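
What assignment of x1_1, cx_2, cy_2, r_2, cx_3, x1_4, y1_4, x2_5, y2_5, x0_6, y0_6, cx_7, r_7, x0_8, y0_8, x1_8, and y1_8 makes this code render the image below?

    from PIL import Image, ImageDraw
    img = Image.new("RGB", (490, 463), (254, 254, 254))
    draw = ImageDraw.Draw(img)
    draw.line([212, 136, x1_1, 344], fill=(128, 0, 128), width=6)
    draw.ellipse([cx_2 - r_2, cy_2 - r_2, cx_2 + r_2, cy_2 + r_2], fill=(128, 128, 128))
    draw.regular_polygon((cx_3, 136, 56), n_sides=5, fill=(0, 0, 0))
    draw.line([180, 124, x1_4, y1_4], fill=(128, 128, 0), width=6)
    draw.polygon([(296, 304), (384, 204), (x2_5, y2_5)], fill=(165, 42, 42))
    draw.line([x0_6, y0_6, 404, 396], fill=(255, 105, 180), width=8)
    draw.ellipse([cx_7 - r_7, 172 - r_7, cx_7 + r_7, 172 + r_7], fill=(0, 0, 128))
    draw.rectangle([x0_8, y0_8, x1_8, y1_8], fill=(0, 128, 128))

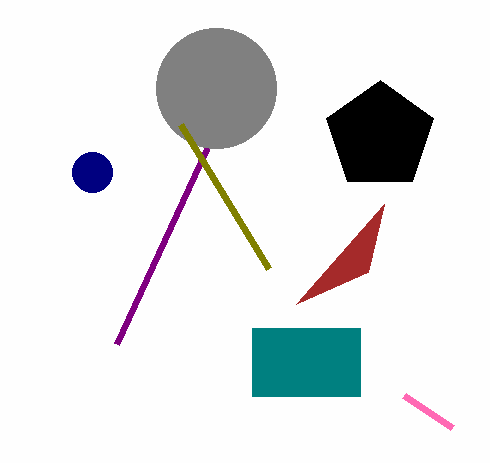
x1_1 = 116, cx_2 = 216, cy_2 = 88, r_2 = 60, cx_3 = 380, x1_4 = 268, y1_4 = 268, x2_5 = 368, y2_5 = 272, x0_6 = 452, y0_6 = 428, cx_7 = 92, r_7 = 20, x0_8 = 252, y0_8 = 328, x1_8 = 360, y1_8 = 396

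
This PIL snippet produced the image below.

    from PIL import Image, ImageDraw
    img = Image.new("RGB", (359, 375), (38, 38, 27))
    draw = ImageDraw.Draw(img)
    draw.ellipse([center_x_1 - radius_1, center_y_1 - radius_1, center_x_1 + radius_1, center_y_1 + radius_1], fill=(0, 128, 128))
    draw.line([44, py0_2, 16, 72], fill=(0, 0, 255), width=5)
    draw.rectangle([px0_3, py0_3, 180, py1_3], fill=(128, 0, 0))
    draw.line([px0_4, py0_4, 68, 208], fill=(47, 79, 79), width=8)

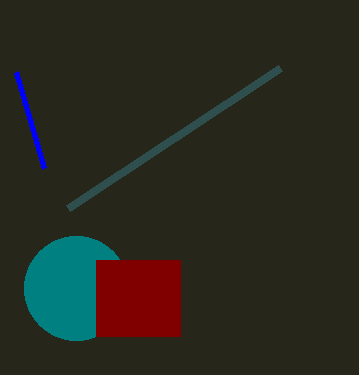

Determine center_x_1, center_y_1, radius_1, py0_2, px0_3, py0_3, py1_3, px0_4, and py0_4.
center_x_1 = 76, center_y_1 = 288, radius_1 = 52, py0_2 = 168, px0_3 = 96, py0_3 = 260, py1_3 = 336, px0_4 = 280, py0_4 = 68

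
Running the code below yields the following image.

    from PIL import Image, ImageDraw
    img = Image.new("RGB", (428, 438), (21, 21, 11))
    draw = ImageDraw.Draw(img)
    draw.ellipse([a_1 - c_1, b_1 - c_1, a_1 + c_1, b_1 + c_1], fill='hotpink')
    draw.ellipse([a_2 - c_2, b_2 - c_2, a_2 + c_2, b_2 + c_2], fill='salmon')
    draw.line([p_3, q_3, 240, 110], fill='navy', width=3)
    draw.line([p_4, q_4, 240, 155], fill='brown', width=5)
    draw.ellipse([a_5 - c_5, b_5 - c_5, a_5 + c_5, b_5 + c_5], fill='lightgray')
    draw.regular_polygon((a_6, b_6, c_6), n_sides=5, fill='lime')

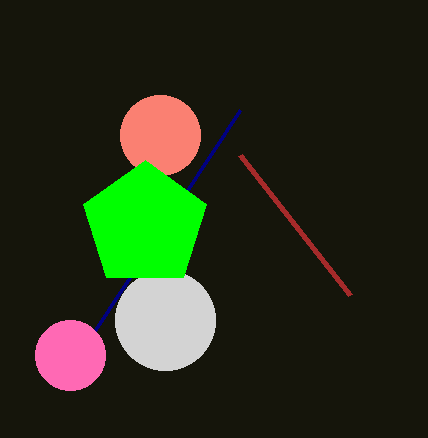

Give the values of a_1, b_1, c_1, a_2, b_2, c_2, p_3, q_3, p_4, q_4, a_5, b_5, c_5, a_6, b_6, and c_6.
a_1 = 70; b_1 = 355; c_1 = 35; a_2 = 160; b_2 = 135; c_2 = 40; p_3 = 95; q_3 = 330; p_4 = 350; q_4 = 295; a_5 = 165; b_5 = 320; c_5 = 50; a_6 = 145; b_6 = 225; c_6 = 65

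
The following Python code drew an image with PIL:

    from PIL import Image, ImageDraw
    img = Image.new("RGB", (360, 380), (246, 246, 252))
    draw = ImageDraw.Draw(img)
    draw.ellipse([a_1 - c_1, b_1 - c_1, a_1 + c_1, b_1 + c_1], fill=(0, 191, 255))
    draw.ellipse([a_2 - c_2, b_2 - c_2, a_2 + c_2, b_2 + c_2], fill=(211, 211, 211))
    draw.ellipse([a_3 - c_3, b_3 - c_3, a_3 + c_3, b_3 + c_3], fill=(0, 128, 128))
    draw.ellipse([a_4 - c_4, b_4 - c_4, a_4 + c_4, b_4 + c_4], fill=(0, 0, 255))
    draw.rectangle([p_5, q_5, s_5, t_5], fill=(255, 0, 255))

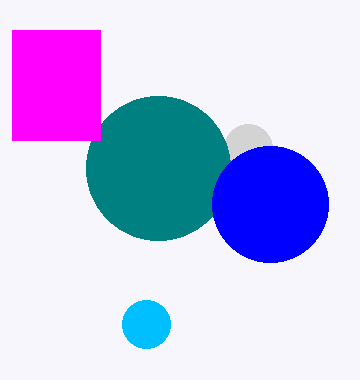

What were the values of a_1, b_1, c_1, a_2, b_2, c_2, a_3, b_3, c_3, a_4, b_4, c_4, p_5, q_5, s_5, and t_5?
a_1 = 146
b_1 = 324
c_1 = 24
a_2 = 248
b_2 = 148
c_2 = 24
a_3 = 158
b_3 = 168
c_3 = 72
a_4 = 270
b_4 = 204
c_4 = 58
p_5 = 12
q_5 = 30
s_5 = 100
t_5 = 140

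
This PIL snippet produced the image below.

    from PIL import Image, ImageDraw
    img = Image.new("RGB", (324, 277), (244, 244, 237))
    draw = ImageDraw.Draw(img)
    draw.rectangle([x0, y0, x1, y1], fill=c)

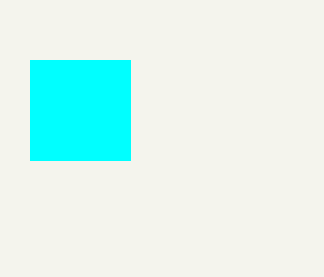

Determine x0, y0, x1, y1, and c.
x0 = 30, y0 = 60, x1 = 130, y1 = 160, c = 'cyan'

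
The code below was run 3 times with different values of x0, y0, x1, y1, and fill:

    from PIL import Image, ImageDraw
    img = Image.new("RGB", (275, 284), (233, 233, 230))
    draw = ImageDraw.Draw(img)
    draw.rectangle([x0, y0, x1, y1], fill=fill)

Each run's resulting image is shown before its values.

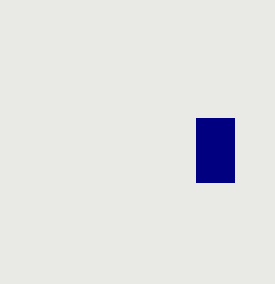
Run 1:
x0 = 196
y0 = 118
x1 = 234
y1 = 182
fill = 'navy'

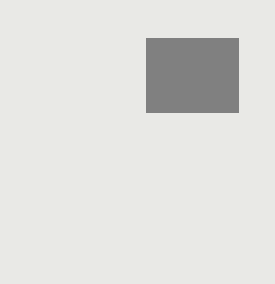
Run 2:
x0 = 146, y0 = 38, x1 = 238, y1 = 112, fill = 'gray'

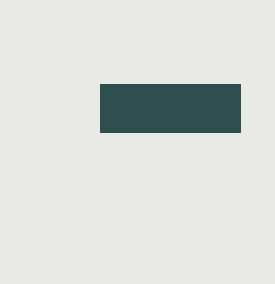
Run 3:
x0 = 100; y0 = 84; x1 = 240; y1 = 132; fill = 'darkslategray'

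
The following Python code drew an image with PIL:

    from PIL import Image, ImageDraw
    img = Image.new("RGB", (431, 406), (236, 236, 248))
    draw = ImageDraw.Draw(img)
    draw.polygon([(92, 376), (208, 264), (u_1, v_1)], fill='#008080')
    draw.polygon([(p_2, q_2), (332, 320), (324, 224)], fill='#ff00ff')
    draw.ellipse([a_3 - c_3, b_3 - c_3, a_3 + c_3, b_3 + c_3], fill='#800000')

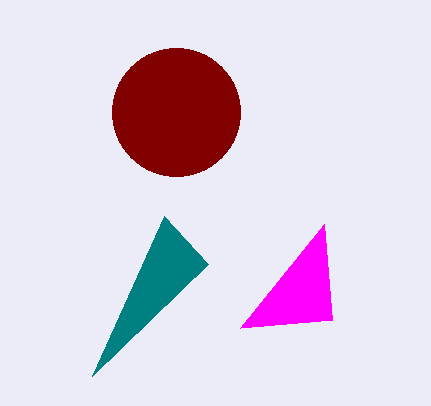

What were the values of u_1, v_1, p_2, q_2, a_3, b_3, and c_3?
u_1 = 164; v_1 = 216; p_2 = 240; q_2 = 328; a_3 = 176; b_3 = 112; c_3 = 64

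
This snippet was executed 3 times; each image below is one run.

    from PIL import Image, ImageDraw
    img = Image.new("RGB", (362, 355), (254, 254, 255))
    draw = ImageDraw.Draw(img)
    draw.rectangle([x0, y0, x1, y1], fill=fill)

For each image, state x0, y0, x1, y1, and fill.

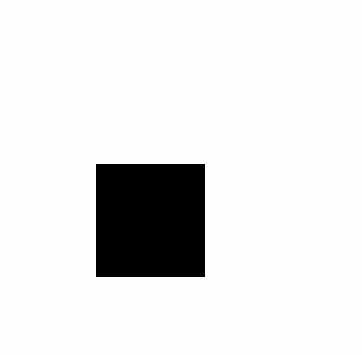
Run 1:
x0 = 96
y0 = 164
x1 = 204
y1 = 276
fill = 'black'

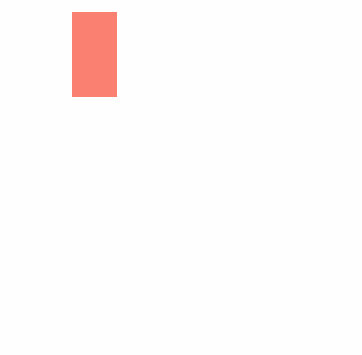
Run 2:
x0 = 72
y0 = 12
x1 = 116
y1 = 96
fill = 'salmon'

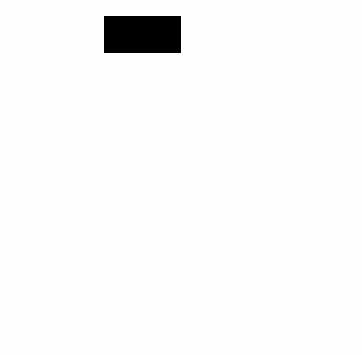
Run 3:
x0 = 104; y0 = 16; x1 = 180; y1 = 52; fill = 'black'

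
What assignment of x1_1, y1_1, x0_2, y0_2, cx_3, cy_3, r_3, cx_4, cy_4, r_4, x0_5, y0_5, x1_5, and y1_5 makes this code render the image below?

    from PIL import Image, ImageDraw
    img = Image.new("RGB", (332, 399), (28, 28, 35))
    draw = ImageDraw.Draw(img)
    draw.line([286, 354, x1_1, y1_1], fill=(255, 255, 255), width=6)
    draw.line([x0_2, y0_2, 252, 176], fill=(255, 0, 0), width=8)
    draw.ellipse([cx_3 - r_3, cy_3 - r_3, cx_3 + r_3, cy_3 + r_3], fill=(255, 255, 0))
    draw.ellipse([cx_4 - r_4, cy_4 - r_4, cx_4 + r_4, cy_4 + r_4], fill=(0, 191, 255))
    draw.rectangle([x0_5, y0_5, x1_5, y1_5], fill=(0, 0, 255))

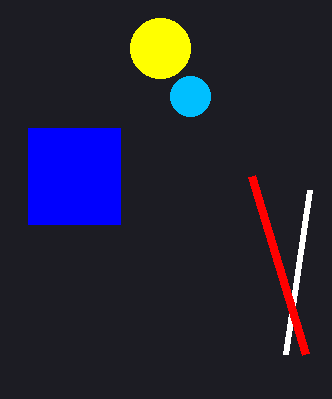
x1_1 = 310; y1_1 = 190; x0_2 = 306; y0_2 = 354; cx_3 = 160; cy_3 = 48; r_3 = 30; cx_4 = 190; cy_4 = 96; r_4 = 20; x0_5 = 28; y0_5 = 128; x1_5 = 120; y1_5 = 224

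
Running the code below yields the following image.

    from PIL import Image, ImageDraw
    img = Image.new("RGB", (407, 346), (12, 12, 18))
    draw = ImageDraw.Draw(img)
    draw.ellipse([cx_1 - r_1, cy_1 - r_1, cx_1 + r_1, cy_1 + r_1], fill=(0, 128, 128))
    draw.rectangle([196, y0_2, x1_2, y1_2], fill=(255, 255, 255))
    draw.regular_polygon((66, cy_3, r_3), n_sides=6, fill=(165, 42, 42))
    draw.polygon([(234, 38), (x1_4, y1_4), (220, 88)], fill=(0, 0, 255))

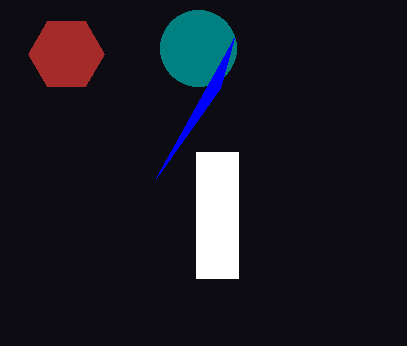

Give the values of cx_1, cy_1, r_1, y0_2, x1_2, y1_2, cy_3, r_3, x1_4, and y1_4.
cx_1 = 198; cy_1 = 48; r_1 = 38; y0_2 = 152; x1_2 = 238; y1_2 = 278; cy_3 = 54; r_3 = 38; x1_4 = 156; y1_4 = 178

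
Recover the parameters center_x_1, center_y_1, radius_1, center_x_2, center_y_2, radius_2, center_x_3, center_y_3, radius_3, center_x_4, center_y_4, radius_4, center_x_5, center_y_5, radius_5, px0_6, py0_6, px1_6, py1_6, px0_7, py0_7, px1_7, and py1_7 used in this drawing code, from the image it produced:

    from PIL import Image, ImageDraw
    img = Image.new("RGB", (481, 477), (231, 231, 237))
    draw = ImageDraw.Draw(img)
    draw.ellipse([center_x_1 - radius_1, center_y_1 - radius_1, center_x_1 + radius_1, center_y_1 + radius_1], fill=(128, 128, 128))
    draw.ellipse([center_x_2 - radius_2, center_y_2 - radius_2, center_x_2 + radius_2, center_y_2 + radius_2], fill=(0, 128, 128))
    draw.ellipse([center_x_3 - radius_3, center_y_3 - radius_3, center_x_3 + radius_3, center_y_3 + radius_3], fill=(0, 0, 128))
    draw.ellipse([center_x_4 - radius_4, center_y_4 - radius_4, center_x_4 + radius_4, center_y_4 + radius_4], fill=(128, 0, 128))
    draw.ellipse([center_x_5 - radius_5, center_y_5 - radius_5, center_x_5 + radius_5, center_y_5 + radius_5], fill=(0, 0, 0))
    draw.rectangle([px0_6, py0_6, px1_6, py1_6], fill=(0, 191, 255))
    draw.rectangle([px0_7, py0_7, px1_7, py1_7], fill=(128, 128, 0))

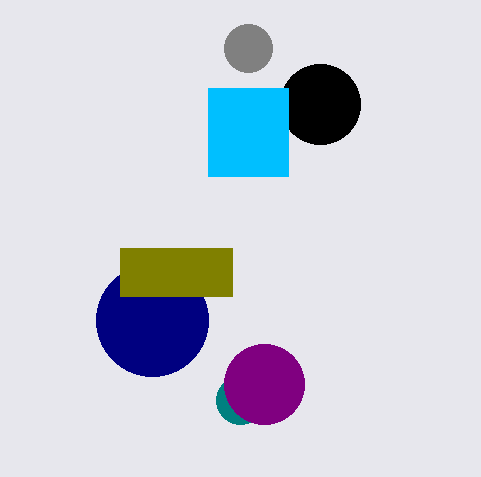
center_x_1 = 248; center_y_1 = 48; radius_1 = 24; center_x_2 = 240; center_y_2 = 400; radius_2 = 24; center_x_3 = 152; center_y_3 = 320; radius_3 = 56; center_x_4 = 264; center_y_4 = 384; radius_4 = 40; center_x_5 = 320; center_y_5 = 104; radius_5 = 40; px0_6 = 208; py0_6 = 88; px1_6 = 288; py1_6 = 176; px0_7 = 120; py0_7 = 248; px1_7 = 232; py1_7 = 296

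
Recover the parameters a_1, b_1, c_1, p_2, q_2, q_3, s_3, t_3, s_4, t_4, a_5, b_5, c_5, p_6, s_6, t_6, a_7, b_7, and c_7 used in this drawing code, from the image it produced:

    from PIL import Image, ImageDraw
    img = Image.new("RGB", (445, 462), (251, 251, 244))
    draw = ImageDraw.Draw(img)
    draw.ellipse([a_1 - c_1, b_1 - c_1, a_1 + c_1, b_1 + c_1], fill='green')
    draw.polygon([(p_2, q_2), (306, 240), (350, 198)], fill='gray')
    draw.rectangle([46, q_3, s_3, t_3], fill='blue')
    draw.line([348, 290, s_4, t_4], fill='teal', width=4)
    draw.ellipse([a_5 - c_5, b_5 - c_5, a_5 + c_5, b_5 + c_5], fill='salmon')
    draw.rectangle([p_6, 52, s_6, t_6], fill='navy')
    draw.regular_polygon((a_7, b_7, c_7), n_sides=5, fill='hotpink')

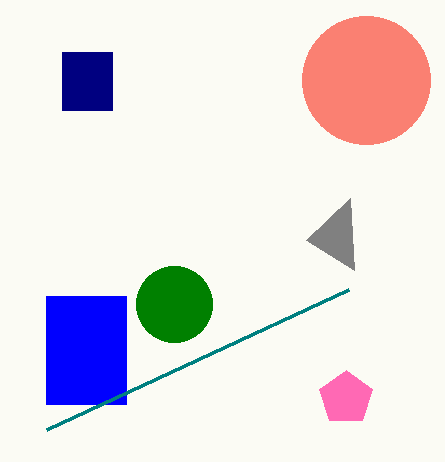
a_1 = 174
b_1 = 304
c_1 = 38
p_2 = 354
q_2 = 270
q_3 = 296
s_3 = 126
t_3 = 404
s_4 = 46
t_4 = 430
a_5 = 366
b_5 = 80
c_5 = 64
p_6 = 62
s_6 = 112
t_6 = 110
a_7 = 346
b_7 = 398
c_7 = 28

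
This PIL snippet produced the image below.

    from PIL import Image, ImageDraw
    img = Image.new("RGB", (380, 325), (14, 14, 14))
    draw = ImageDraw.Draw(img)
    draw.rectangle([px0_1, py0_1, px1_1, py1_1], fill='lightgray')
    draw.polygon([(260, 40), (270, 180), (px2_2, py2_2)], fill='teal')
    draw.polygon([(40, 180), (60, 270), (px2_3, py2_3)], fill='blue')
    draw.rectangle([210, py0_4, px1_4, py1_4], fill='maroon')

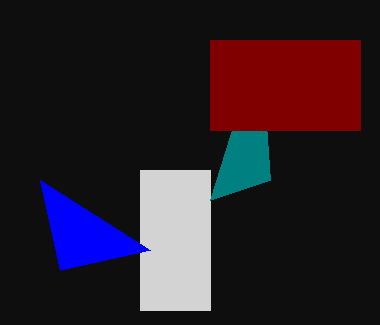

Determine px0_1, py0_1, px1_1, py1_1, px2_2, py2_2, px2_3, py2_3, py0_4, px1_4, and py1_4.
px0_1 = 140
py0_1 = 170
px1_1 = 210
py1_1 = 310
px2_2 = 210
py2_2 = 200
px2_3 = 150
py2_3 = 250
py0_4 = 40
px1_4 = 360
py1_4 = 130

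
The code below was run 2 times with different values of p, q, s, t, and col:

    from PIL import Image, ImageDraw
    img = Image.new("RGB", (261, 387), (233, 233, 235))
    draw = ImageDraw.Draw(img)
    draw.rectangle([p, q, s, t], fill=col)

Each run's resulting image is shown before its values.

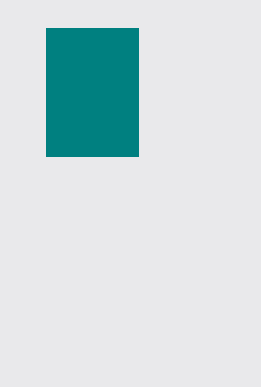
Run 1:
p = 46, q = 28, s = 138, t = 156, col = 'teal'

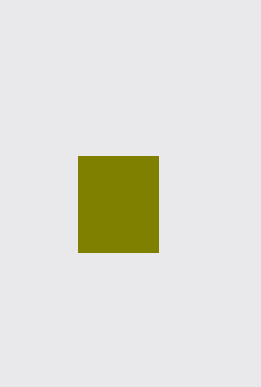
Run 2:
p = 78, q = 156, s = 158, t = 252, col = 'olive'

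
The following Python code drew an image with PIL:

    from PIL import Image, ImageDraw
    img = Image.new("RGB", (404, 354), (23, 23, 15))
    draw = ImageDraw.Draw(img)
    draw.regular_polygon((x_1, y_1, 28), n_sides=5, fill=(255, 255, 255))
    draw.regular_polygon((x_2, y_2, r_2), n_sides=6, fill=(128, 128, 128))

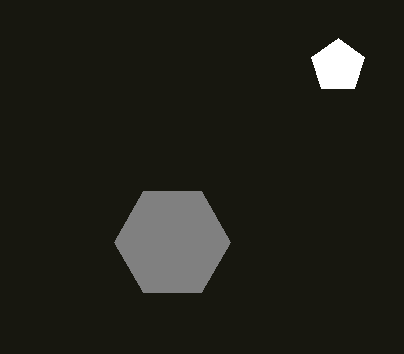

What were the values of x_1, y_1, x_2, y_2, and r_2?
x_1 = 338, y_1 = 66, x_2 = 172, y_2 = 242, r_2 = 58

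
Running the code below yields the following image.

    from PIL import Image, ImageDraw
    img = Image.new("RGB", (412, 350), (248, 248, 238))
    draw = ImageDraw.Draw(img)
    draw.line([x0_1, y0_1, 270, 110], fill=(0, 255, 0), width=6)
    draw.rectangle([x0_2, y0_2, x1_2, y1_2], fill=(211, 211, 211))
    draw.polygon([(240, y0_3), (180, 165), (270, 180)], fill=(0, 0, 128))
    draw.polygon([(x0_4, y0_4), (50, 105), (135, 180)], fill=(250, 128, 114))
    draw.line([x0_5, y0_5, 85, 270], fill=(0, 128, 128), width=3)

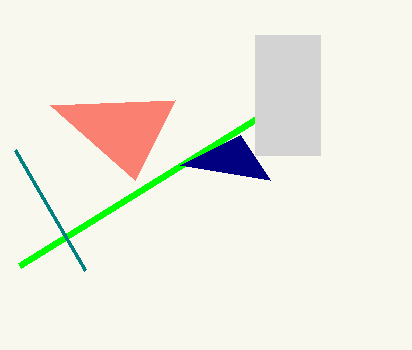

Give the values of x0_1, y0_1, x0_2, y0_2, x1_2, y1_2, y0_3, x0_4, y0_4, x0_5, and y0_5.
x0_1 = 20; y0_1 = 265; x0_2 = 255; y0_2 = 35; x1_2 = 320; y1_2 = 155; y0_3 = 135; x0_4 = 175; y0_4 = 100; x0_5 = 15; y0_5 = 150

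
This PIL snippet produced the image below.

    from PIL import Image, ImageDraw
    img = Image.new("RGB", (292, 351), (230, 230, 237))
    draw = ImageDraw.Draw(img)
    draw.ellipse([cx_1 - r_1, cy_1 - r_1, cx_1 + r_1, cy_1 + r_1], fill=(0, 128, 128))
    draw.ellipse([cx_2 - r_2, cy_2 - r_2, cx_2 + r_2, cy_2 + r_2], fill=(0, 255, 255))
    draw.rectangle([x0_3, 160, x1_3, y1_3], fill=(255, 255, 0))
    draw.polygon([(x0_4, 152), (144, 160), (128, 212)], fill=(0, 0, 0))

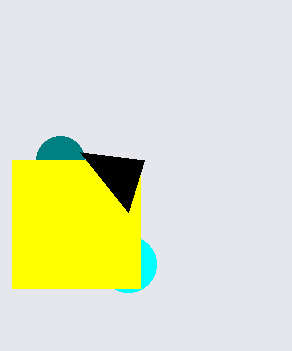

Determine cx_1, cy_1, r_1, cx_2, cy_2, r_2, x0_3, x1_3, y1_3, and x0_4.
cx_1 = 60
cy_1 = 160
r_1 = 24
cx_2 = 128
cy_2 = 264
r_2 = 28
x0_3 = 12
x1_3 = 140
y1_3 = 288
x0_4 = 80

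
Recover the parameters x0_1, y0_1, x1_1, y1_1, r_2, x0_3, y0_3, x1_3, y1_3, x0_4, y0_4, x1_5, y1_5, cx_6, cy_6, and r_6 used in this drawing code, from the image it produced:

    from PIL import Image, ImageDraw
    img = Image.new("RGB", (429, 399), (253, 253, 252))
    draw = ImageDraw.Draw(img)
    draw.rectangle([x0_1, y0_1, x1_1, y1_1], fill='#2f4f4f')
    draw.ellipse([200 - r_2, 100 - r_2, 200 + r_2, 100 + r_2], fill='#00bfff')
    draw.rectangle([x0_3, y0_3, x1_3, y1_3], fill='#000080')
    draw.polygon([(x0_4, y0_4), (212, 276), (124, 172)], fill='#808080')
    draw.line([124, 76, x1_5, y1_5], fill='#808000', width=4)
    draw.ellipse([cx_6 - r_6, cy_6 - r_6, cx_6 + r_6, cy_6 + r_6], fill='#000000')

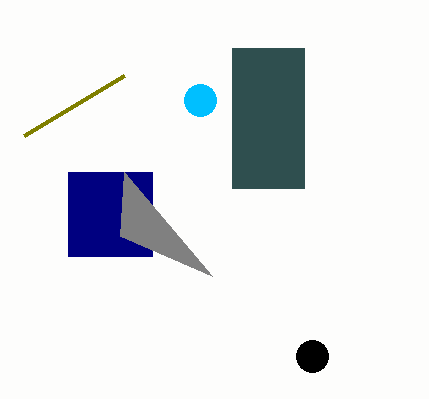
x0_1 = 232; y0_1 = 48; x1_1 = 304; y1_1 = 188; r_2 = 16; x0_3 = 68; y0_3 = 172; x1_3 = 152; y1_3 = 256; x0_4 = 120; y0_4 = 236; x1_5 = 24; y1_5 = 136; cx_6 = 312; cy_6 = 356; r_6 = 16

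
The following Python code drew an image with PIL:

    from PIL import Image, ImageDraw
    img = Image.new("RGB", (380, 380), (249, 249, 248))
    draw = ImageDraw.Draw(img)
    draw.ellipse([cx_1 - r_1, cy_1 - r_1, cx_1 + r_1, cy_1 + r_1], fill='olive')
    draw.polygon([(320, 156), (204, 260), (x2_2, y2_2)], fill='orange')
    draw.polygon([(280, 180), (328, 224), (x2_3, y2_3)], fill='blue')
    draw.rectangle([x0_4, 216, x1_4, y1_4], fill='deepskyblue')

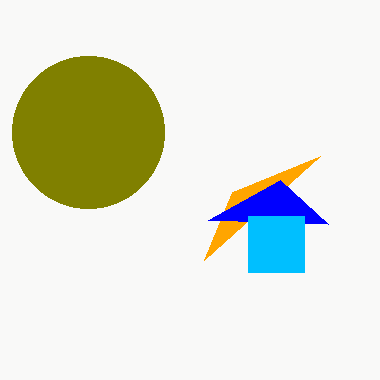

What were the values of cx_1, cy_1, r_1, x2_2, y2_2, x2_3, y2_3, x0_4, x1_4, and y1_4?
cx_1 = 88, cy_1 = 132, r_1 = 76, x2_2 = 232, y2_2 = 192, x2_3 = 208, y2_3 = 220, x0_4 = 248, x1_4 = 304, y1_4 = 272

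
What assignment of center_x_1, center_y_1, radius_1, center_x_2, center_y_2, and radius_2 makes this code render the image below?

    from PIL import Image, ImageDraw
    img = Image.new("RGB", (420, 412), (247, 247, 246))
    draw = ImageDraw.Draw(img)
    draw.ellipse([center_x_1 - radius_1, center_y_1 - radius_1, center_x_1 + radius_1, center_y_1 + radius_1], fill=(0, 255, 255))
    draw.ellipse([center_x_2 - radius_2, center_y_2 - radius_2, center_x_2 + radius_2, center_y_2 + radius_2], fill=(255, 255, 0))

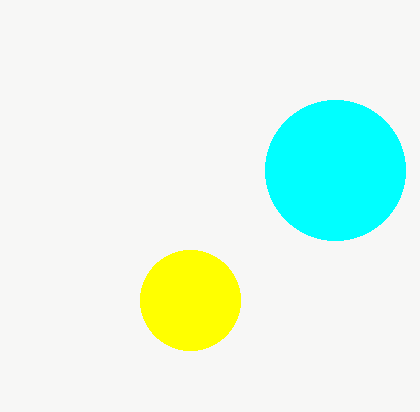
center_x_1 = 335, center_y_1 = 170, radius_1 = 70, center_x_2 = 190, center_y_2 = 300, radius_2 = 50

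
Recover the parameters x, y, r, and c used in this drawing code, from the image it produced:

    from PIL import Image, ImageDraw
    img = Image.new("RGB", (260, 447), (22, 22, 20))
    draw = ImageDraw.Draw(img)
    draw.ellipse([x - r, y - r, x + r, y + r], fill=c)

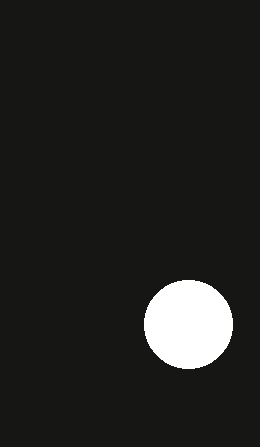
x = 188, y = 324, r = 44, c = 'white'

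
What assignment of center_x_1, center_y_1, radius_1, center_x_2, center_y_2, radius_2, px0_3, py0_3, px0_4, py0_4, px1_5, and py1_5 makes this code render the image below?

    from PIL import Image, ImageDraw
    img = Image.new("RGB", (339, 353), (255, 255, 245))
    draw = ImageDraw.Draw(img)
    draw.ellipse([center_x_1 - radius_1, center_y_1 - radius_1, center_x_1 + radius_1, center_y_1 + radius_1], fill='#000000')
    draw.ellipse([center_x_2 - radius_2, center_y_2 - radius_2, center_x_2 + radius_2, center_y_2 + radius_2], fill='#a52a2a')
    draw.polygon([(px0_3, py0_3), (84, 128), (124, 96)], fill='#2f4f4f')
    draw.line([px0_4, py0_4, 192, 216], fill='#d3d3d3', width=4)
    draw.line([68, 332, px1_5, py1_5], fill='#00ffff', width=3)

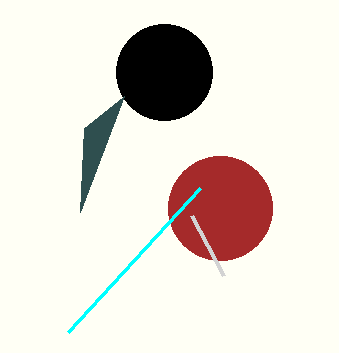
center_x_1 = 164
center_y_1 = 72
radius_1 = 48
center_x_2 = 220
center_y_2 = 208
radius_2 = 52
px0_3 = 80
py0_3 = 212
px0_4 = 224
py0_4 = 276
px1_5 = 200
py1_5 = 188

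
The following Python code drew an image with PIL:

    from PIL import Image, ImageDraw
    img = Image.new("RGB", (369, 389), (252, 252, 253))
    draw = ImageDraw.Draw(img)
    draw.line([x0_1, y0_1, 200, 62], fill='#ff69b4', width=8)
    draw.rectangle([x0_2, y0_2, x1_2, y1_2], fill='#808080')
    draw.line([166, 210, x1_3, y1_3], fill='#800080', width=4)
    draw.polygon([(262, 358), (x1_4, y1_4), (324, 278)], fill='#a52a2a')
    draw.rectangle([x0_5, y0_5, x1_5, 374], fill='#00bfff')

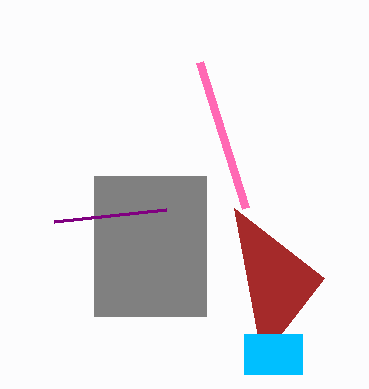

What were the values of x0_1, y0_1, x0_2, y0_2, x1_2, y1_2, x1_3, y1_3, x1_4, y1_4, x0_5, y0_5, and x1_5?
x0_1 = 246, y0_1 = 208, x0_2 = 94, y0_2 = 176, x1_2 = 206, y1_2 = 316, x1_3 = 54, y1_3 = 222, x1_4 = 234, y1_4 = 208, x0_5 = 244, y0_5 = 334, x1_5 = 302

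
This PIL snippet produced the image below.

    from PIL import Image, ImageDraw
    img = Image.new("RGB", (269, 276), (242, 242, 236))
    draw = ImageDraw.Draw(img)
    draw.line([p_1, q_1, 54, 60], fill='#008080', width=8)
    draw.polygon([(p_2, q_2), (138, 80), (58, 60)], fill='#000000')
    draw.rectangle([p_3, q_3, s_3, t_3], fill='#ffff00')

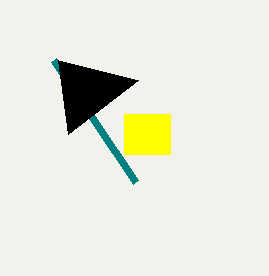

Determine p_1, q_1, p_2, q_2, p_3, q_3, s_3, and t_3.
p_1 = 136, q_1 = 182, p_2 = 68, q_2 = 134, p_3 = 124, q_3 = 114, s_3 = 170, t_3 = 154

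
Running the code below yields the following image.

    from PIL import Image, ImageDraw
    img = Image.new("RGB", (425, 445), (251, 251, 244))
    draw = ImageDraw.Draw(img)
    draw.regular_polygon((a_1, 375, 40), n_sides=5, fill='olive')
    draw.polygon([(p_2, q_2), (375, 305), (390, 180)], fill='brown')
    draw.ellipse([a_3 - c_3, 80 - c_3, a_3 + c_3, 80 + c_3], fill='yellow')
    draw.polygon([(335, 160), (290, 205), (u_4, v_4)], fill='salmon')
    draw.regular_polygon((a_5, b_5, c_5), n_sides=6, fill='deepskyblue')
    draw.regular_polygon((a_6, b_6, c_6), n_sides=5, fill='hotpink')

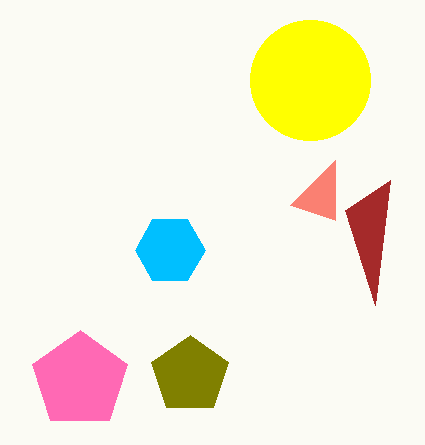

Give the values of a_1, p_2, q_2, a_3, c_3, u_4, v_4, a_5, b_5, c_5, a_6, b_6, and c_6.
a_1 = 190
p_2 = 345
q_2 = 210
a_3 = 310
c_3 = 60
u_4 = 335
v_4 = 220
a_5 = 170
b_5 = 250
c_5 = 35
a_6 = 80
b_6 = 380
c_6 = 50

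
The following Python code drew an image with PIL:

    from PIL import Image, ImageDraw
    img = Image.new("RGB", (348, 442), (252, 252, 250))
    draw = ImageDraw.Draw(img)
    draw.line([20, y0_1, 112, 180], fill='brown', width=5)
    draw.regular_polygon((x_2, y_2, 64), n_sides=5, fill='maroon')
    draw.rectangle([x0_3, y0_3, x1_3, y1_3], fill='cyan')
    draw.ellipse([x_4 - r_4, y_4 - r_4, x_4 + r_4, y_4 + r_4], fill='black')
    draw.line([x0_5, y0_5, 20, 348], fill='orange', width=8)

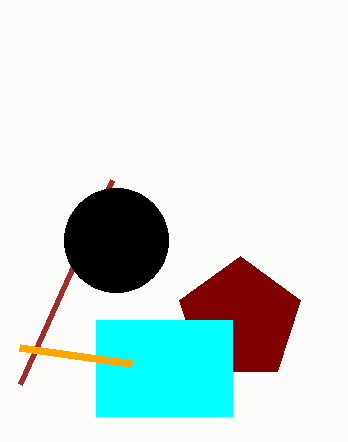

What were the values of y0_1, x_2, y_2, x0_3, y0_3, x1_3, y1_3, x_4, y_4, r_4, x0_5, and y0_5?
y0_1 = 384
x_2 = 240
y_2 = 320
x0_3 = 96
y0_3 = 320
x1_3 = 232
y1_3 = 416
x_4 = 116
y_4 = 240
r_4 = 52
x0_5 = 132
y0_5 = 364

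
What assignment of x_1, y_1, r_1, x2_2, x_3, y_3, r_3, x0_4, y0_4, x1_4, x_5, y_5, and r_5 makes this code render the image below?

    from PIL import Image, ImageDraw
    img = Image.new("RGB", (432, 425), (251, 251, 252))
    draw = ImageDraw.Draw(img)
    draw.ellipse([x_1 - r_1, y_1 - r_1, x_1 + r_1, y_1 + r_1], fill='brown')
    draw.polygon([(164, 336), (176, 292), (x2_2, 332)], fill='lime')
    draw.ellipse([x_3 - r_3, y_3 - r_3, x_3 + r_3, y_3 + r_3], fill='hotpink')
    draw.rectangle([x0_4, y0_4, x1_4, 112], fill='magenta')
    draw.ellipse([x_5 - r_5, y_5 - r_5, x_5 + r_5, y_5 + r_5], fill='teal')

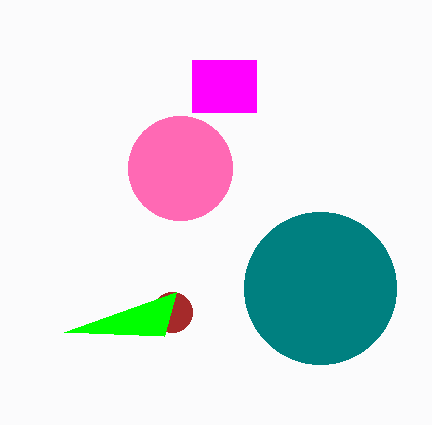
x_1 = 172, y_1 = 312, r_1 = 20, x2_2 = 64, x_3 = 180, y_3 = 168, r_3 = 52, x0_4 = 192, y0_4 = 60, x1_4 = 256, x_5 = 320, y_5 = 288, r_5 = 76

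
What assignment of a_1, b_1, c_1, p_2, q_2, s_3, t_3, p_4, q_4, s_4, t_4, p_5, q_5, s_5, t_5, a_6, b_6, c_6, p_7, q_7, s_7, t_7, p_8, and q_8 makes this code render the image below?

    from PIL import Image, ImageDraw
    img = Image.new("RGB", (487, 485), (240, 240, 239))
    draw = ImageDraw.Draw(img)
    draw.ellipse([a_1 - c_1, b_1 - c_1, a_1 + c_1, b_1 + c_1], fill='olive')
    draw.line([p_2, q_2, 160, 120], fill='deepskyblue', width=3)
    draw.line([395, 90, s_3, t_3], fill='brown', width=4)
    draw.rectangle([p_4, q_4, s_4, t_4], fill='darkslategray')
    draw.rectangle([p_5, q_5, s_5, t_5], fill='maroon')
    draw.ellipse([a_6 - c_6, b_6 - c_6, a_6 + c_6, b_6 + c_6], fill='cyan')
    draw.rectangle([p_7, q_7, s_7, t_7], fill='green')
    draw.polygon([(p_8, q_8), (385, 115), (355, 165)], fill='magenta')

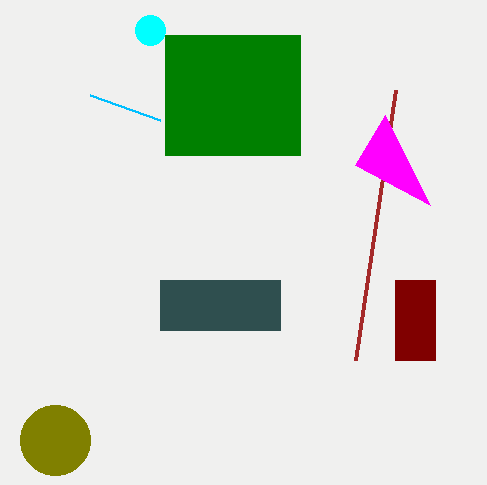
a_1 = 55, b_1 = 440, c_1 = 35, p_2 = 90, q_2 = 95, s_3 = 355, t_3 = 360, p_4 = 160, q_4 = 280, s_4 = 280, t_4 = 330, p_5 = 395, q_5 = 280, s_5 = 435, t_5 = 360, a_6 = 150, b_6 = 30, c_6 = 15, p_7 = 165, q_7 = 35, s_7 = 300, t_7 = 155, p_8 = 430, q_8 = 205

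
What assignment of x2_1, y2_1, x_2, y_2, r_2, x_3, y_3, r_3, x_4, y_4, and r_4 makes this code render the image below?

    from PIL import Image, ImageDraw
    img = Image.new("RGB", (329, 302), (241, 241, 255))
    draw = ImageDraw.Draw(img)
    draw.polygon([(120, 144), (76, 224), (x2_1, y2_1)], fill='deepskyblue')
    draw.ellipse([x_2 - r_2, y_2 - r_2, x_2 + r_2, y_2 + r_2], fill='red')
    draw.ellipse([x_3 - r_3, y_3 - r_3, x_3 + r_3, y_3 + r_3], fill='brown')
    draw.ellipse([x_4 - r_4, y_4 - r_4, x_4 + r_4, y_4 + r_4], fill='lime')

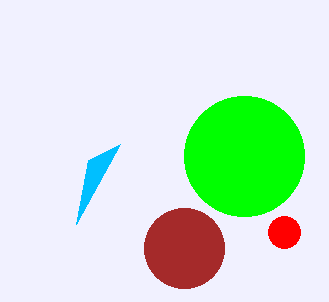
x2_1 = 88, y2_1 = 160, x_2 = 284, y_2 = 232, r_2 = 16, x_3 = 184, y_3 = 248, r_3 = 40, x_4 = 244, y_4 = 156, r_4 = 60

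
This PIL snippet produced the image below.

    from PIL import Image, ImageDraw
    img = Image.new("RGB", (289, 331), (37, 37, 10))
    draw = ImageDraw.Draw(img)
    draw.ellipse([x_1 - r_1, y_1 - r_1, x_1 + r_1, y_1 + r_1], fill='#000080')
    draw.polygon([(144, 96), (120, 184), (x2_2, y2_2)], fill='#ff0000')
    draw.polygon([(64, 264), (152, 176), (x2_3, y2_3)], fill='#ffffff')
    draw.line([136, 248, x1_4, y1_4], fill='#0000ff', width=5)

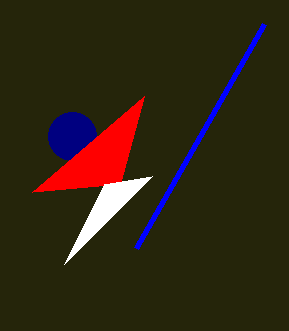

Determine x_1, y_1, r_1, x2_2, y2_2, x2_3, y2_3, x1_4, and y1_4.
x_1 = 72, y_1 = 136, r_1 = 24, x2_2 = 32, y2_2 = 192, x2_3 = 104, y2_3 = 184, x1_4 = 264, y1_4 = 24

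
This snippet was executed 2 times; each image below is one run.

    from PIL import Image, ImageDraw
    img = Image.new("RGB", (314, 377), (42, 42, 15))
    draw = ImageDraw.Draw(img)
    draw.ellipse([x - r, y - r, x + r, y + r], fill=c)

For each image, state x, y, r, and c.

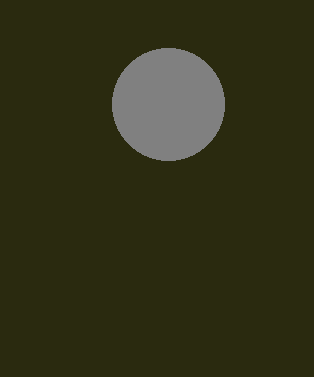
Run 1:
x = 168
y = 104
r = 56
c = 'gray'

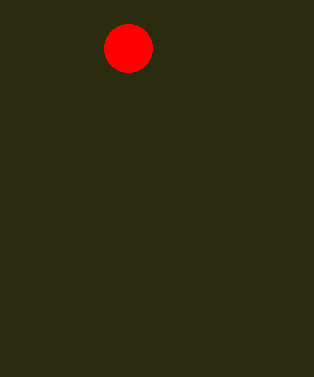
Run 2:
x = 128
y = 48
r = 24
c = 'red'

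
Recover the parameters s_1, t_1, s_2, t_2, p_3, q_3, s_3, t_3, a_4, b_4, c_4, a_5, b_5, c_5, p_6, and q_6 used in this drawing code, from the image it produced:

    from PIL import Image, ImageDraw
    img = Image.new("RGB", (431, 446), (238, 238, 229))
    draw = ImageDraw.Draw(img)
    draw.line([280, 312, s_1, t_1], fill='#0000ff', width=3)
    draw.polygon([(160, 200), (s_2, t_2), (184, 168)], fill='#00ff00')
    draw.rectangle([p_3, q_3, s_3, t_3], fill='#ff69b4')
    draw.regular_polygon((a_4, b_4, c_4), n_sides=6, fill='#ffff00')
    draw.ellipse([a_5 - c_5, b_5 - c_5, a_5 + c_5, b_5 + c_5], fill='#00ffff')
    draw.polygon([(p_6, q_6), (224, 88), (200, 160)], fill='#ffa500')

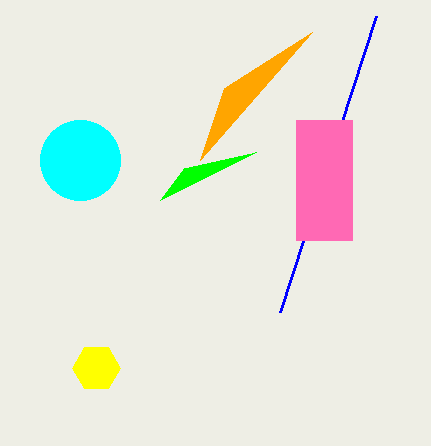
s_1 = 376; t_1 = 16; s_2 = 256; t_2 = 152; p_3 = 296; q_3 = 120; s_3 = 352; t_3 = 240; a_4 = 96; b_4 = 368; c_4 = 24; a_5 = 80; b_5 = 160; c_5 = 40; p_6 = 312; q_6 = 32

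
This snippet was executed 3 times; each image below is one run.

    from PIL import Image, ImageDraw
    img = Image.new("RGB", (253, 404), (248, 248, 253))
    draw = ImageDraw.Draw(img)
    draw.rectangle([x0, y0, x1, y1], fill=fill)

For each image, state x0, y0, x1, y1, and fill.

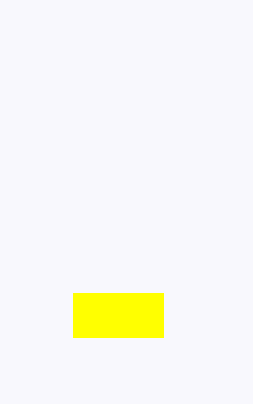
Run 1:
x0 = 73
y0 = 293
x1 = 163
y1 = 337
fill = 'yellow'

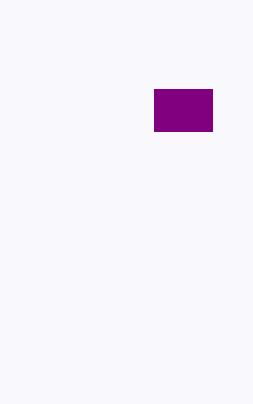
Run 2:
x0 = 154, y0 = 89, x1 = 212, y1 = 131, fill = 'purple'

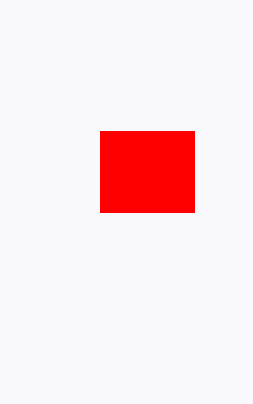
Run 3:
x0 = 100
y0 = 131
x1 = 194
y1 = 212
fill = 'red'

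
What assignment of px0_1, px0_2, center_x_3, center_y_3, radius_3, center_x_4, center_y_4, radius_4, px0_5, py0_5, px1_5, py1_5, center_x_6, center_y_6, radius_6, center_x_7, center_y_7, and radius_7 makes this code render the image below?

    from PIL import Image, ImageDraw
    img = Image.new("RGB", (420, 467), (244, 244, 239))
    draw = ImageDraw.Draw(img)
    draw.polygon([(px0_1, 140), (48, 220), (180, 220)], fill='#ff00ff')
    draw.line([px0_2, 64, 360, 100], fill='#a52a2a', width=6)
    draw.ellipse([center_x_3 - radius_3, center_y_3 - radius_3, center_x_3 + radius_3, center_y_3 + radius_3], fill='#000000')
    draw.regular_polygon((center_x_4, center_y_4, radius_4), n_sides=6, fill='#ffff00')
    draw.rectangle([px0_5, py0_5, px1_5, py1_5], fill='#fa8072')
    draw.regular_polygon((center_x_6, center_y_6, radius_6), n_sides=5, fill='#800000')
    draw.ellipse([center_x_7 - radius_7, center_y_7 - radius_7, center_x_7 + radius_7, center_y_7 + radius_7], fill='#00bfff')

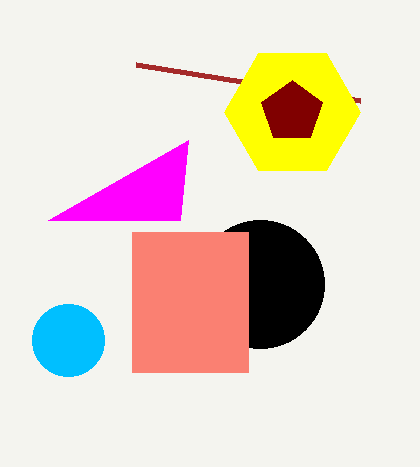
px0_1 = 188, px0_2 = 136, center_x_3 = 260, center_y_3 = 284, radius_3 = 64, center_x_4 = 292, center_y_4 = 112, radius_4 = 68, px0_5 = 132, py0_5 = 232, px1_5 = 248, py1_5 = 372, center_x_6 = 292, center_y_6 = 112, radius_6 = 32, center_x_7 = 68, center_y_7 = 340, radius_7 = 36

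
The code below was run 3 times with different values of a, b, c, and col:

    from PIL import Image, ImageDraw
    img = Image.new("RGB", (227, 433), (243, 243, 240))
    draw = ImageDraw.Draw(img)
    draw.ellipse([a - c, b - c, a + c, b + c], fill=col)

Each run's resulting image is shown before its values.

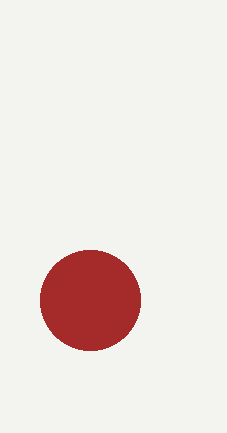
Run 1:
a = 90, b = 300, c = 50, col = 'brown'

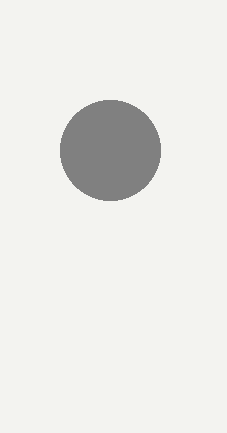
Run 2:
a = 110; b = 150; c = 50; col = 'gray'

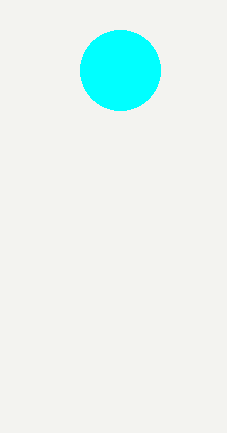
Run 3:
a = 120; b = 70; c = 40; col = 'cyan'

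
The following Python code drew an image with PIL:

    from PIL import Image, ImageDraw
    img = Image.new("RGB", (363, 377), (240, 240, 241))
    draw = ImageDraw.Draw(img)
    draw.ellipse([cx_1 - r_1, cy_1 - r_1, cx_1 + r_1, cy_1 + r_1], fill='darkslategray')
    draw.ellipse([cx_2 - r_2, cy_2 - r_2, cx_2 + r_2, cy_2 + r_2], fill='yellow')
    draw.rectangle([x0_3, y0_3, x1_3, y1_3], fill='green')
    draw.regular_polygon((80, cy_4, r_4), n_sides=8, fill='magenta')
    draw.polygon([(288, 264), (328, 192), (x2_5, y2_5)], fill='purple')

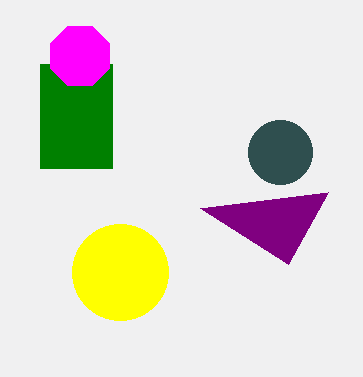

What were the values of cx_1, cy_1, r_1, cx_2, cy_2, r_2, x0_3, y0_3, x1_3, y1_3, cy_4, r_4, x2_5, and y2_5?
cx_1 = 280
cy_1 = 152
r_1 = 32
cx_2 = 120
cy_2 = 272
r_2 = 48
x0_3 = 40
y0_3 = 64
x1_3 = 112
y1_3 = 168
cy_4 = 56
r_4 = 32
x2_5 = 200
y2_5 = 208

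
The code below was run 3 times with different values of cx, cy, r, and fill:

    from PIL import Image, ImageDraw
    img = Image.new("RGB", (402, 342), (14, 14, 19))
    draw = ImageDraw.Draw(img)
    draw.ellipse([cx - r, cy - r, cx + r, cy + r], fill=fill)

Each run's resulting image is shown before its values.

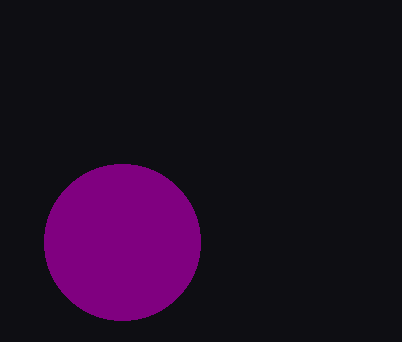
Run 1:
cx = 122
cy = 242
r = 78
fill = 'purple'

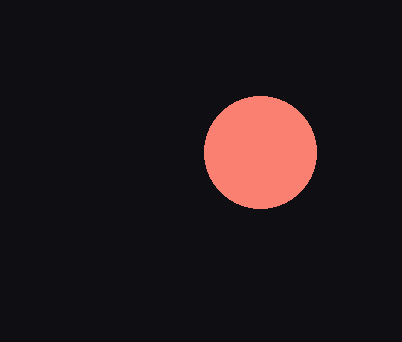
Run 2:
cx = 260, cy = 152, r = 56, fill = 'salmon'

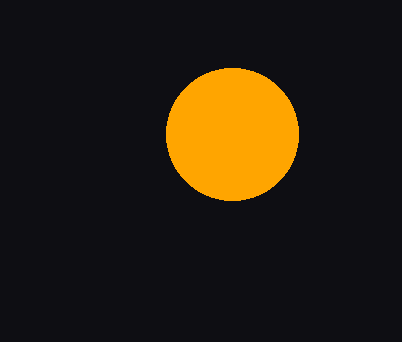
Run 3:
cx = 232, cy = 134, r = 66, fill = 'orange'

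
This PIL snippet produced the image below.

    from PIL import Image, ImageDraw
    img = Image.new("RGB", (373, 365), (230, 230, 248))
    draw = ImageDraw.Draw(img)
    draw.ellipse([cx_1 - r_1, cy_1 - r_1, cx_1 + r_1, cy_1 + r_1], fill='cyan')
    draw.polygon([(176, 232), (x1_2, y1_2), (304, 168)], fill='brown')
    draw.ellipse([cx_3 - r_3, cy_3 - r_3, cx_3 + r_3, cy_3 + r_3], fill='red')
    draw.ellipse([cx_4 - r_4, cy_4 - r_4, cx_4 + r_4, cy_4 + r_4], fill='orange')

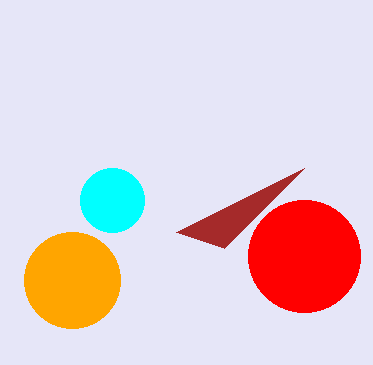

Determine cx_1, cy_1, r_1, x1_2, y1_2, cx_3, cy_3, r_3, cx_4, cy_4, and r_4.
cx_1 = 112
cy_1 = 200
r_1 = 32
x1_2 = 224
y1_2 = 248
cx_3 = 304
cy_3 = 256
r_3 = 56
cx_4 = 72
cy_4 = 280
r_4 = 48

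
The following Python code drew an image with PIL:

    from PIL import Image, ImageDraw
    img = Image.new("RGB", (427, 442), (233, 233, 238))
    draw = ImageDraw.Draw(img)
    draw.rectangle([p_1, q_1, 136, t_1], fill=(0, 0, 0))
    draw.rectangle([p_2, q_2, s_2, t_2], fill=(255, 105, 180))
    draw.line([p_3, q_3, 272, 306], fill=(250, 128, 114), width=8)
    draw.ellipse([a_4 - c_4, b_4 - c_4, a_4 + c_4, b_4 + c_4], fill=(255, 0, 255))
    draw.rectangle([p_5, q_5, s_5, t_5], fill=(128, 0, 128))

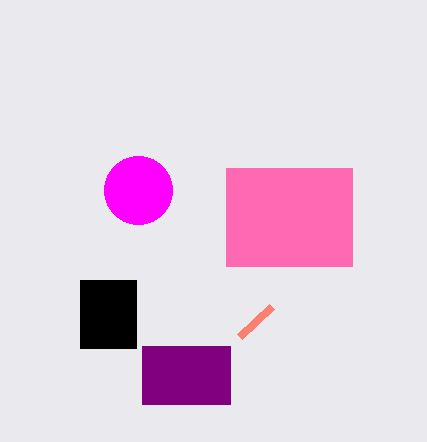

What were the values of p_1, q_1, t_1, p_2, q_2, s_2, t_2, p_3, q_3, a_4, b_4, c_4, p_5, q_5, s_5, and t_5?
p_1 = 80
q_1 = 280
t_1 = 348
p_2 = 226
q_2 = 168
s_2 = 352
t_2 = 266
p_3 = 240
q_3 = 336
a_4 = 138
b_4 = 190
c_4 = 34
p_5 = 142
q_5 = 346
s_5 = 230
t_5 = 404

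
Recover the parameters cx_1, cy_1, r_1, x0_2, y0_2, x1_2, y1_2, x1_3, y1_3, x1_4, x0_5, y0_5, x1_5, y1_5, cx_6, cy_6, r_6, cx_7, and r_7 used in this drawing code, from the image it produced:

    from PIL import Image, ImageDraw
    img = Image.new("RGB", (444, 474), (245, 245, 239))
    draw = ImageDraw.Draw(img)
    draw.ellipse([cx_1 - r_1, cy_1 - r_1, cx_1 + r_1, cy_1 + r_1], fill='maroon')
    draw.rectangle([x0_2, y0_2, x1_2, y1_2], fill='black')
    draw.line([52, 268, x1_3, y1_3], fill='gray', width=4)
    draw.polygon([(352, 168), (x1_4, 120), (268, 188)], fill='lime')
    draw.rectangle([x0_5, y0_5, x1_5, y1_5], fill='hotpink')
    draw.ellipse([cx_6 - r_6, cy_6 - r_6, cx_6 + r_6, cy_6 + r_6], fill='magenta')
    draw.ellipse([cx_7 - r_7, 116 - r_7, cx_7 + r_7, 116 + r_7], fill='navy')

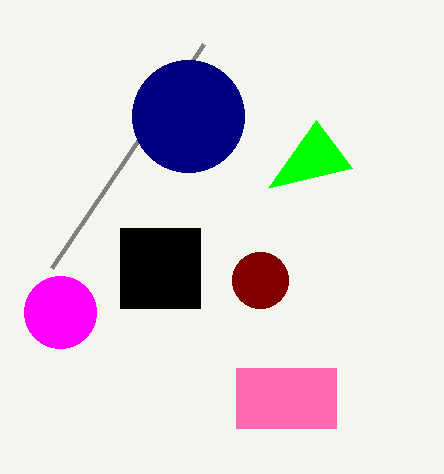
cx_1 = 260
cy_1 = 280
r_1 = 28
x0_2 = 120
y0_2 = 228
x1_2 = 200
y1_2 = 308
x1_3 = 204
y1_3 = 44
x1_4 = 316
x0_5 = 236
y0_5 = 368
x1_5 = 336
y1_5 = 428
cx_6 = 60
cy_6 = 312
r_6 = 36
cx_7 = 188
r_7 = 56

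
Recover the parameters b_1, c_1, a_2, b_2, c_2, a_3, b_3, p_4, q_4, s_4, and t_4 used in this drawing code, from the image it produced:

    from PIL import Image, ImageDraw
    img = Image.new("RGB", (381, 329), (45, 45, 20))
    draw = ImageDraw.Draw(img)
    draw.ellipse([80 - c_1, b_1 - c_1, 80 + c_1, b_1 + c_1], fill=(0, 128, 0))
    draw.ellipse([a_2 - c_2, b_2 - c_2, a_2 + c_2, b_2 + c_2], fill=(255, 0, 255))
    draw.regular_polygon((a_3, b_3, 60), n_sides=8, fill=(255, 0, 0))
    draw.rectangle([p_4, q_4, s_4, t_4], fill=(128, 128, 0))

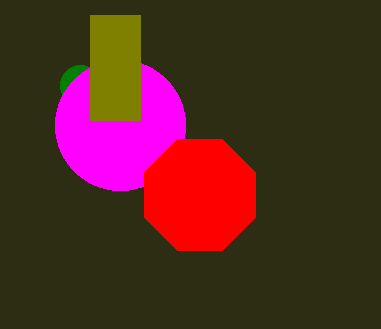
b_1 = 85, c_1 = 20, a_2 = 120, b_2 = 125, c_2 = 65, a_3 = 200, b_3 = 195, p_4 = 90, q_4 = 15, s_4 = 140, t_4 = 120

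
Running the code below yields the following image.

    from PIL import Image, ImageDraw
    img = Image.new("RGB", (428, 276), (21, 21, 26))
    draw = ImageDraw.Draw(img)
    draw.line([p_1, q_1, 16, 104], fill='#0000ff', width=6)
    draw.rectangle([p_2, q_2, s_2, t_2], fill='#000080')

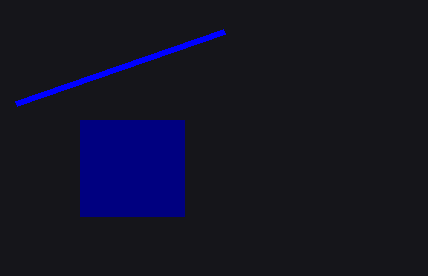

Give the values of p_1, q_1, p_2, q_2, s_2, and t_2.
p_1 = 224
q_1 = 32
p_2 = 80
q_2 = 120
s_2 = 184
t_2 = 216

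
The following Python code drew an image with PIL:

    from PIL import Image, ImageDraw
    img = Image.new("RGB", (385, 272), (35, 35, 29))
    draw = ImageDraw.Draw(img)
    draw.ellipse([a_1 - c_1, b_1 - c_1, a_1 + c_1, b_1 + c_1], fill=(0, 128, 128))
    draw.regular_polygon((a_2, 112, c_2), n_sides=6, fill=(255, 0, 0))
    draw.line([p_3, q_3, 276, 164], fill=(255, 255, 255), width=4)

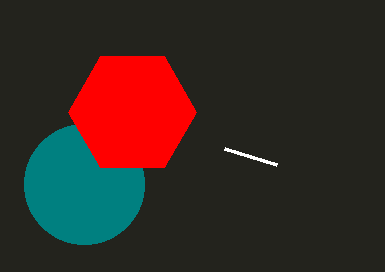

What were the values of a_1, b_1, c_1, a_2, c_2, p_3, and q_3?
a_1 = 84
b_1 = 184
c_1 = 60
a_2 = 132
c_2 = 64
p_3 = 224
q_3 = 148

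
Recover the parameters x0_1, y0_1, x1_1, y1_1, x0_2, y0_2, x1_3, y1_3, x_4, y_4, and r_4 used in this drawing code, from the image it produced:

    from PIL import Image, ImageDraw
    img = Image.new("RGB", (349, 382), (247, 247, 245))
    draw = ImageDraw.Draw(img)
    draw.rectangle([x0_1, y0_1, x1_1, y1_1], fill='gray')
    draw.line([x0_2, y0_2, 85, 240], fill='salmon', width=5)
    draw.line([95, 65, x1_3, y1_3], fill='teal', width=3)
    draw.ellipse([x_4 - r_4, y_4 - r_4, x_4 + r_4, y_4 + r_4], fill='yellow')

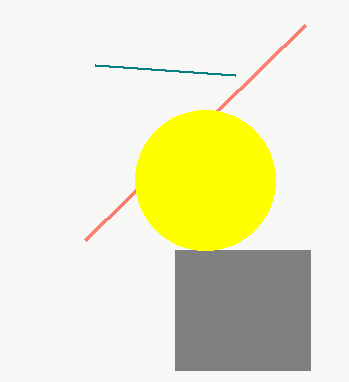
x0_1 = 175; y0_1 = 250; x1_1 = 310; y1_1 = 370; x0_2 = 305; y0_2 = 25; x1_3 = 235; y1_3 = 75; x_4 = 205; y_4 = 180; r_4 = 70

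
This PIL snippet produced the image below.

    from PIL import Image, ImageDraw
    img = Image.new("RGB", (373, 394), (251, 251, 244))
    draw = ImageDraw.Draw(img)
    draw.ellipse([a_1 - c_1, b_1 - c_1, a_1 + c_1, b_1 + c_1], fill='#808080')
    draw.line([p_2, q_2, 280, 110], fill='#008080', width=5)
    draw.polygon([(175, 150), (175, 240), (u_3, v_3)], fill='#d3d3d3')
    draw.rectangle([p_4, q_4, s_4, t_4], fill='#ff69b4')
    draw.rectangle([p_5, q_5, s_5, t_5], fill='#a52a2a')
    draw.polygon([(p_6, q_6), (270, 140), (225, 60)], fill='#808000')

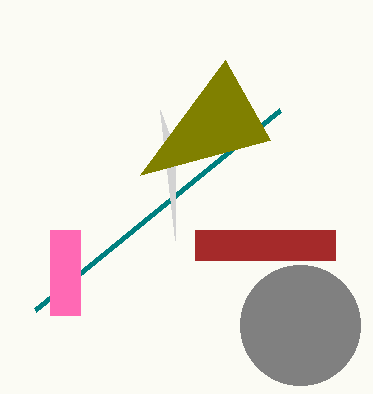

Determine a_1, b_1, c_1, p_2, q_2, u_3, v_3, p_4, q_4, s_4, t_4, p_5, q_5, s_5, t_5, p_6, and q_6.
a_1 = 300
b_1 = 325
c_1 = 60
p_2 = 35
q_2 = 310
u_3 = 160
v_3 = 110
p_4 = 50
q_4 = 230
s_4 = 80
t_4 = 315
p_5 = 195
q_5 = 230
s_5 = 335
t_5 = 260
p_6 = 140
q_6 = 175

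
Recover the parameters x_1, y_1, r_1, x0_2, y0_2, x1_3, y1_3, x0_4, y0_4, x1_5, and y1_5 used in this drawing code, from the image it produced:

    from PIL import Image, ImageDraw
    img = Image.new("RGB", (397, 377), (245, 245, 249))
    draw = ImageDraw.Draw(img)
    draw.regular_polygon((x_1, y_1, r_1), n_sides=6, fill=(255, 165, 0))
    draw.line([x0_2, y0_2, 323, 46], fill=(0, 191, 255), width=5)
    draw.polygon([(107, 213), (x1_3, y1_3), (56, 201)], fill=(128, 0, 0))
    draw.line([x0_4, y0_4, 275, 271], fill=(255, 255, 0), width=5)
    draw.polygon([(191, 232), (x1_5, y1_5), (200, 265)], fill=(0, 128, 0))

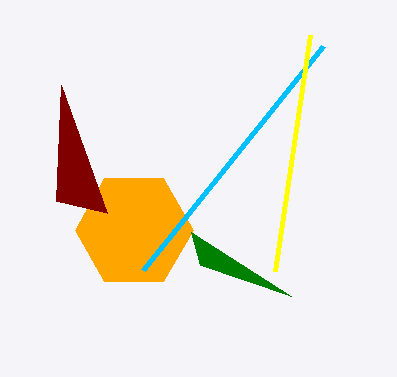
x_1 = 134
y_1 = 230
r_1 = 59
x0_2 = 143
y0_2 = 270
x1_3 = 61
y1_3 = 85
x0_4 = 310
y0_4 = 35
x1_5 = 291
y1_5 = 296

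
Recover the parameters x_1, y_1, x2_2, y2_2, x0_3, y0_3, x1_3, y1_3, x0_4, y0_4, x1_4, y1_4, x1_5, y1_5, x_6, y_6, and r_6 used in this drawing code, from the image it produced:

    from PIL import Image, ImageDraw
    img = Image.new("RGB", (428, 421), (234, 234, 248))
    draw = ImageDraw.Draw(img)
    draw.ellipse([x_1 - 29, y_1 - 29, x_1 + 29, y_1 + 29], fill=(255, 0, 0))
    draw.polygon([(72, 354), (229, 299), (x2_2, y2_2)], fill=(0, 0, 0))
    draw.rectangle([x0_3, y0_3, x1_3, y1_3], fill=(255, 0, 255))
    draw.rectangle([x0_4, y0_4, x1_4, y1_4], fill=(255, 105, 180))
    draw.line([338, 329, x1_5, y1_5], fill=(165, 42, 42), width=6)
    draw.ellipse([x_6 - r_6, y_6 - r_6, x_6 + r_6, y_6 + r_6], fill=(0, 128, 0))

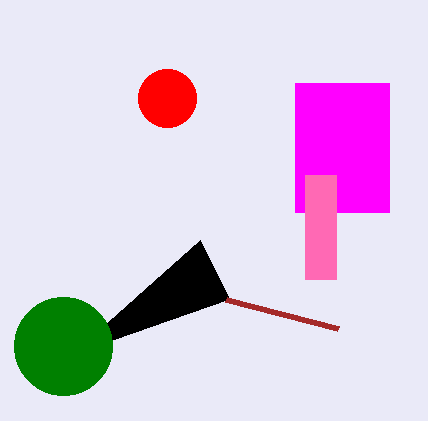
x_1 = 167
y_1 = 98
x2_2 = 200
y2_2 = 240
x0_3 = 295
y0_3 = 83
x1_3 = 389
y1_3 = 212
x0_4 = 305
y0_4 = 175
x1_4 = 336
y1_4 = 279
x1_5 = 226
y1_5 = 300
x_6 = 63
y_6 = 346
r_6 = 49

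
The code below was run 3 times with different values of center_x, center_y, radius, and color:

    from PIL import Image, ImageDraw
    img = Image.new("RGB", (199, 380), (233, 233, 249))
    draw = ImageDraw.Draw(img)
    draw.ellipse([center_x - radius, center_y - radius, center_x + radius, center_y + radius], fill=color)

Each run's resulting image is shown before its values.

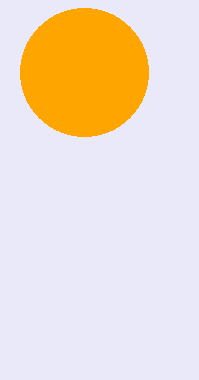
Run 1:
center_x = 84, center_y = 72, radius = 64, color = 'orange'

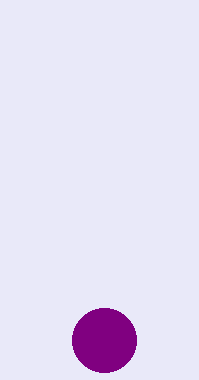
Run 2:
center_x = 104; center_y = 340; radius = 32; color = 'purple'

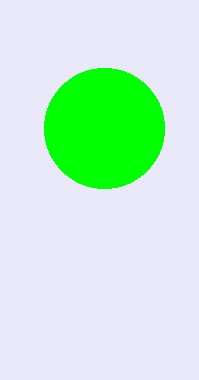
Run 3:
center_x = 104
center_y = 128
radius = 60
color = 'lime'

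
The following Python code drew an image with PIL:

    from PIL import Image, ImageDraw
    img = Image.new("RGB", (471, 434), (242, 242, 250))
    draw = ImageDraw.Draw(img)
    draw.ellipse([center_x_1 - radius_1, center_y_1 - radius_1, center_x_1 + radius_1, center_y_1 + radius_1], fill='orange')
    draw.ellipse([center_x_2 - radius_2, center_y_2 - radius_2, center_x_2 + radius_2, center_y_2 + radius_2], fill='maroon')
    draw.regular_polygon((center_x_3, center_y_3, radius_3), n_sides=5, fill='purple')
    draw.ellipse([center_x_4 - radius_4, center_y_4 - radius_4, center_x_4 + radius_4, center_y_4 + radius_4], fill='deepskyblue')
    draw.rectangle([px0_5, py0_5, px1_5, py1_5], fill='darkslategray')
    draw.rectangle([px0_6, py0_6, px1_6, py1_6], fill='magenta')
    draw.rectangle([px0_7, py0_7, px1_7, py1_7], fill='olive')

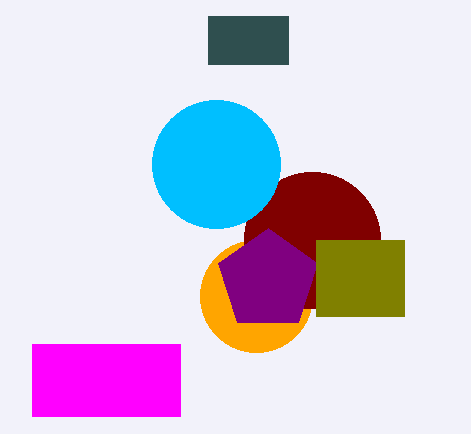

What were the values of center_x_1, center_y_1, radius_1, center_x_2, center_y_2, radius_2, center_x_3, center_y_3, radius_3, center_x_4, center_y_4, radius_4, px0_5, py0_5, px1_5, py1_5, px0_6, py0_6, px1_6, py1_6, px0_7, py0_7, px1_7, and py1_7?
center_x_1 = 256; center_y_1 = 296; radius_1 = 56; center_x_2 = 312; center_y_2 = 240; radius_2 = 68; center_x_3 = 268; center_y_3 = 280; radius_3 = 52; center_x_4 = 216; center_y_4 = 164; radius_4 = 64; px0_5 = 208; py0_5 = 16; px1_5 = 288; py1_5 = 64; px0_6 = 32; py0_6 = 344; px1_6 = 180; py1_6 = 416; px0_7 = 316; py0_7 = 240; px1_7 = 404; py1_7 = 316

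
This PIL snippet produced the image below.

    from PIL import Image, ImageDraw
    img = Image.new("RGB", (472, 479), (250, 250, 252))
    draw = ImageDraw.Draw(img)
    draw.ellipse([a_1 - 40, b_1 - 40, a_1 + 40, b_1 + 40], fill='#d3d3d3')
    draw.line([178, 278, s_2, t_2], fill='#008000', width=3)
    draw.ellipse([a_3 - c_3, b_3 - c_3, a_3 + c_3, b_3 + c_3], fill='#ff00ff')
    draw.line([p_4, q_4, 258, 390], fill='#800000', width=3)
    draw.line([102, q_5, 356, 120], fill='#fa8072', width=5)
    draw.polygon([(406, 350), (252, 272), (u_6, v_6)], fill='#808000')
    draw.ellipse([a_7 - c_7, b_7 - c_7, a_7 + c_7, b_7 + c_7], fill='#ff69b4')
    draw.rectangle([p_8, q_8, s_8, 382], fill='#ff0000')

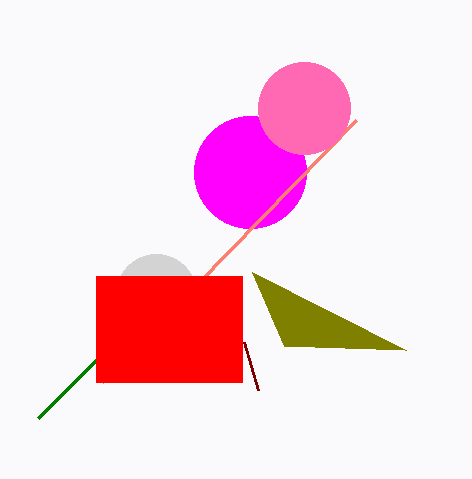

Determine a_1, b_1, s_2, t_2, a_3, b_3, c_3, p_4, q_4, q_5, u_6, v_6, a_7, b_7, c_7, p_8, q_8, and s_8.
a_1 = 156, b_1 = 294, s_2 = 38, t_2 = 418, a_3 = 250, b_3 = 172, c_3 = 56, p_4 = 244, q_4 = 342, q_5 = 382, u_6 = 284, v_6 = 346, a_7 = 304, b_7 = 108, c_7 = 46, p_8 = 96, q_8 = 276, s_8 = 242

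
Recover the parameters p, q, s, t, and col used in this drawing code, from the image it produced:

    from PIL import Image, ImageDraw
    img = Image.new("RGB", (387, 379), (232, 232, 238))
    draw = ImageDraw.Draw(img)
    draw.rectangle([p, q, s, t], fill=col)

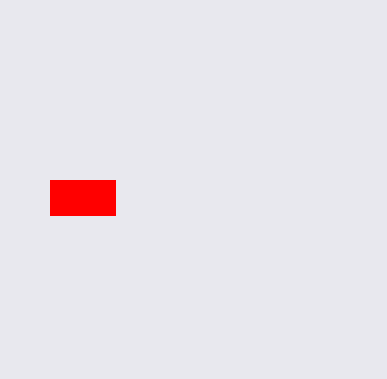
p = 50
q = 180
s = 115
t = 215
col = 'red'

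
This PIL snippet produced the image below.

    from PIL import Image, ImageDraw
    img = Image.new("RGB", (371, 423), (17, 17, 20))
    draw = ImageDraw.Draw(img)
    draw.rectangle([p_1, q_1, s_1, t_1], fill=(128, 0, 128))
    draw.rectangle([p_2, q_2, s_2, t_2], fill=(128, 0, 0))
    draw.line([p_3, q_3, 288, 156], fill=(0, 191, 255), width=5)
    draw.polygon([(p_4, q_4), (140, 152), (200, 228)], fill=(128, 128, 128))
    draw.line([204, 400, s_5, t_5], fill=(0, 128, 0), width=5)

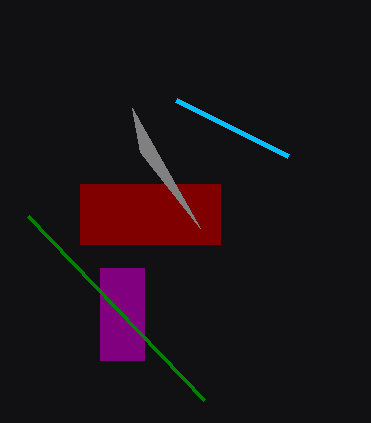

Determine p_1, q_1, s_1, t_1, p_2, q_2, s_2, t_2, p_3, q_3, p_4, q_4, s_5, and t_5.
p_1 = 100
q_1 = 268
s_1 = 144
t_1 = 360
p_2 = 80
q_2 = 184
s_2 = 220
t_2 = 244
p_3 = 176
q_3 = 100
p_4 = 132
q_4 = 108
s_5 = 28
t_5 = 216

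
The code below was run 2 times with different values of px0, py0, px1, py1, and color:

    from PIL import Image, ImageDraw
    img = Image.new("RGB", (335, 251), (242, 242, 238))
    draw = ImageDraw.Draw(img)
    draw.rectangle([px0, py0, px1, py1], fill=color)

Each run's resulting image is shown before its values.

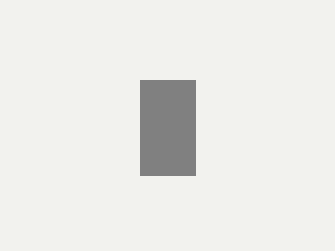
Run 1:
px0 = 140, py0 = 80, px1 = 195, py1 = 175, color = 'gray'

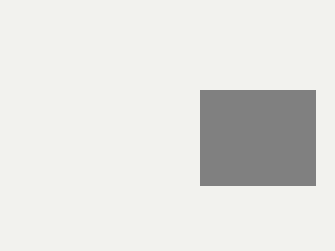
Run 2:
px0 = 200; py0 = 90; px1 = 315; py1 = 185; color = 'gray'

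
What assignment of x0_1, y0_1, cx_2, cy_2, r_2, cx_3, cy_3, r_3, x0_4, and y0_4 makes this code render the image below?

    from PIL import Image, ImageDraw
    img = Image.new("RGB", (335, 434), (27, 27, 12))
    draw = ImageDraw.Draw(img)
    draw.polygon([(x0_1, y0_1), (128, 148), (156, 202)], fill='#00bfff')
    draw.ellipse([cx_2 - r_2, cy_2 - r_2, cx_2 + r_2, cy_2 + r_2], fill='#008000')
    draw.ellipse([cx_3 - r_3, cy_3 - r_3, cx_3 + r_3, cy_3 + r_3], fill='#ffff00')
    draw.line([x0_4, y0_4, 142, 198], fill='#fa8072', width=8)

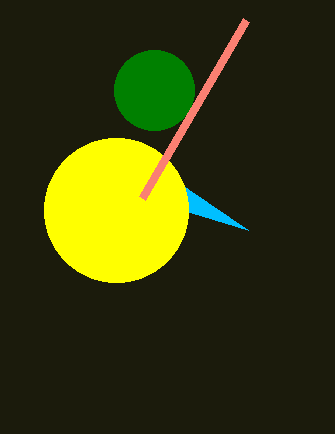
x0_1 = 248
y0_1 = 230
cx_2 = 154
cy_2 = 90
r_2 = 40
cx_3 = 116
cy_3 = 210
r_3 = 72
x0_4 = 246
y0_4 = 20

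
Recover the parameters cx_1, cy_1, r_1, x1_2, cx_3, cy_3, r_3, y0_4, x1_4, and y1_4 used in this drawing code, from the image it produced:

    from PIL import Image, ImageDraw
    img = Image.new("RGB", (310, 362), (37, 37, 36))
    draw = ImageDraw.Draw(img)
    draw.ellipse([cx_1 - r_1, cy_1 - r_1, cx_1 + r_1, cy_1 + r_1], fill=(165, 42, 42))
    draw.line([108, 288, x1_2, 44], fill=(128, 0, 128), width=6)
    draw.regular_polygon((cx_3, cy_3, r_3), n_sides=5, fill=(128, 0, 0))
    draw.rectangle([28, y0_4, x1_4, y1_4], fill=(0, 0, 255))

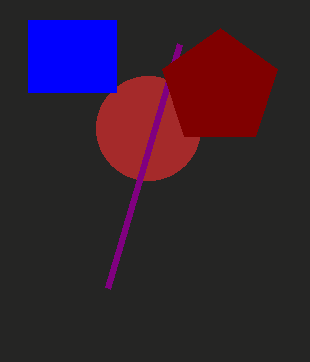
cx_1 = 148; cy_1 = 128; r_1 = 52; x1_2 = 180; cx_3 = 220; cy_3 = 88; r_3 = 60; y0_4 = 20; x1_4 = 116; y1_4 = 92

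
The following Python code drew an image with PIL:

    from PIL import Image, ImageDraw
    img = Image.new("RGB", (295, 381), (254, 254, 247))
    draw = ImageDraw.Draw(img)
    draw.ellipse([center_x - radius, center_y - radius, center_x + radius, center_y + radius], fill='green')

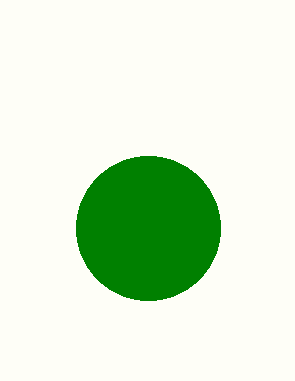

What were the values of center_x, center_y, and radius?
center_x = 148
center_y = 228
radius = 72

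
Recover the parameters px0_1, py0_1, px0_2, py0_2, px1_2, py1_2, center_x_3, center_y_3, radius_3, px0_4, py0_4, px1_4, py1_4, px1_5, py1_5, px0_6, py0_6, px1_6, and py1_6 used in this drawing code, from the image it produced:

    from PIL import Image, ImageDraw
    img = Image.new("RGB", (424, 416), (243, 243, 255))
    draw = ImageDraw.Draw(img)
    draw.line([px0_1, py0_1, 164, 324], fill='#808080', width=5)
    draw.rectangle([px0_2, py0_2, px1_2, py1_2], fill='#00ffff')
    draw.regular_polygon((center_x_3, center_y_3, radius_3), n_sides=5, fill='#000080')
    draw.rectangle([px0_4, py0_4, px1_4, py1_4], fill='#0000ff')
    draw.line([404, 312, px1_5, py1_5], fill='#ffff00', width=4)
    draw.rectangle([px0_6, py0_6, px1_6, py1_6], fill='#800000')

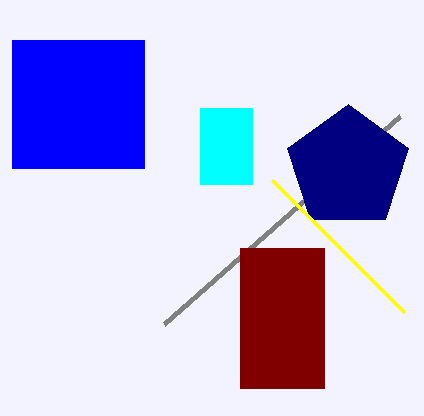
px0_1 = 400, py0_1 = 116, px0_2 = 200, py0_2 = 108, px1_2 = 252, py1_2 = 184, center_x_3 = 348, center_y_3 = 168, radius_3 = 64, px0_4 = 12, py0_4 = 40, px1_4 = 144, py1_4 = 168, px1_5 = 272, py1_5 = 180, px0_6 = 240, py0_6 = 248, px1_6 = 324, py1_6 = 388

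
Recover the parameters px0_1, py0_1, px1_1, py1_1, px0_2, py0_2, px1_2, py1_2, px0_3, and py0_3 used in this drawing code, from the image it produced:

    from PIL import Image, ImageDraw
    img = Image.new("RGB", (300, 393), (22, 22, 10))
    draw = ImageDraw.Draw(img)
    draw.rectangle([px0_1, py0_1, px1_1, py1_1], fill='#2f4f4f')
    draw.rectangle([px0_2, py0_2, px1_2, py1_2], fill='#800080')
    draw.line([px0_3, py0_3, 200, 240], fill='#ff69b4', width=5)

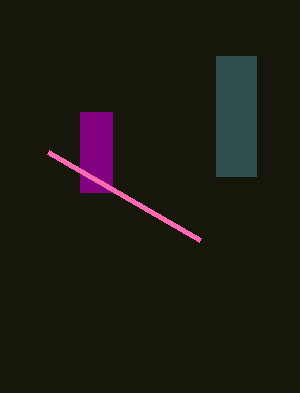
px0_1 = 216; py0_1 = 56; px1_1 = 256; py1_1 = 176; px0_2 = 80; py0_2 = 112; px1_2 = 112; py1_2 = 192; px0_3 = 48; py0_3 = 152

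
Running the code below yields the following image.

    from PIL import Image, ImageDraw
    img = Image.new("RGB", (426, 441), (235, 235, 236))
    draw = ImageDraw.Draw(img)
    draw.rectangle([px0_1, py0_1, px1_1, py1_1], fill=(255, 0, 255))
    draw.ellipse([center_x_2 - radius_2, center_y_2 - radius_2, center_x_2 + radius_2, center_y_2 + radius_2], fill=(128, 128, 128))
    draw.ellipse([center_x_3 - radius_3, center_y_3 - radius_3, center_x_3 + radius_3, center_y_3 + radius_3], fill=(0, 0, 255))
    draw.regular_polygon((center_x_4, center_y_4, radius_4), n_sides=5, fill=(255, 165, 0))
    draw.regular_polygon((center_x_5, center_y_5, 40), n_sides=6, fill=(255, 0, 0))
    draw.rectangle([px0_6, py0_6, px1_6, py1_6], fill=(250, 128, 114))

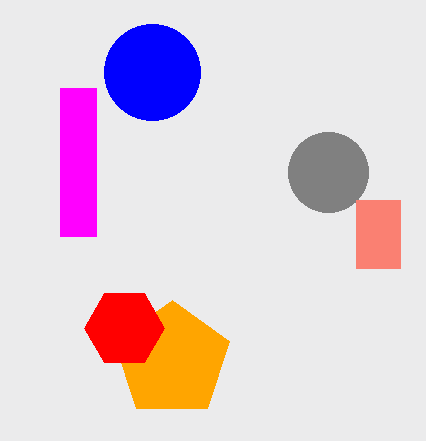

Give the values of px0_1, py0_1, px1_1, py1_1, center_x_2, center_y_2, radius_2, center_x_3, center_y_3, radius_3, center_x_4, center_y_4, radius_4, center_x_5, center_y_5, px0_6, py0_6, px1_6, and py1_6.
px0_1 = 60, py0_1 = 88, px1_1 = 96, py1_1 = 236, center_x_2 = 328, center_y_2 = 172, radius_2 = 40, center_x_3 = 152, center_y_3 = 72, radius_3 = 48, center_x_4 = 172, center_y_4 = 360, radius_4 = 60, center_x_5 = 124, center_y_5 = 328, px0_6 = 356, py0_6 = 200, px1_6 = 400, py1_6 = 268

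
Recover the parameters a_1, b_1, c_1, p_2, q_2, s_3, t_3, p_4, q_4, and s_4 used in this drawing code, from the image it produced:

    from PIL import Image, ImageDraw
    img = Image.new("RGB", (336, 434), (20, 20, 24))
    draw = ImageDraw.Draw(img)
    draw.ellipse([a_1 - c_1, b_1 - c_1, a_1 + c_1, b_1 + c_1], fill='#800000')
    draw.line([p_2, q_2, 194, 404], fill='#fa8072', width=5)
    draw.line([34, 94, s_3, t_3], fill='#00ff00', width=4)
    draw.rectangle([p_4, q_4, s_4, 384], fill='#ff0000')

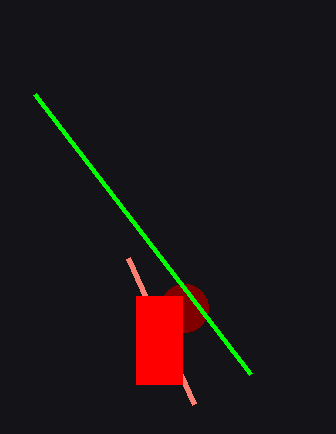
a_1 = 184
b_1 = 308
c_1 = 24
p_2 = 128
q_2 = 258
s_3 = 250
t_3 = 374
p_4 = 136
q_4 = 296
s_4 = 182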